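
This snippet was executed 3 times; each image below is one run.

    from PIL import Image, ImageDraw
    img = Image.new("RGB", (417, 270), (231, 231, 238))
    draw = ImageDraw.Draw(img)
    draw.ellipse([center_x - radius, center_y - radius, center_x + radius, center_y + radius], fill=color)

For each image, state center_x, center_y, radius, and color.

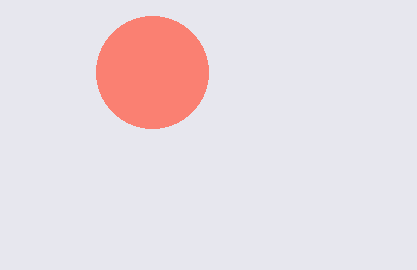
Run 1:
center_x = 152; center_y = 72; radius = 56; color = 'salmon'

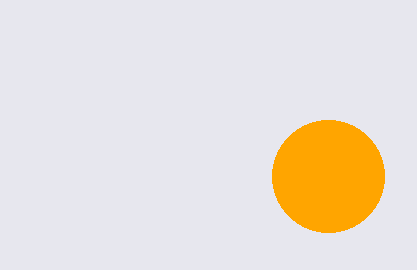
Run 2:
center_x = 328, center_y = 176, radius = 56, color = 'orange'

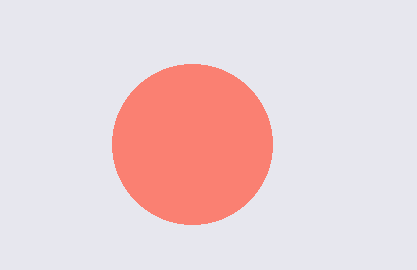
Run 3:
center_x = 192, center_y = 144, radius = 80, color = 'salmon'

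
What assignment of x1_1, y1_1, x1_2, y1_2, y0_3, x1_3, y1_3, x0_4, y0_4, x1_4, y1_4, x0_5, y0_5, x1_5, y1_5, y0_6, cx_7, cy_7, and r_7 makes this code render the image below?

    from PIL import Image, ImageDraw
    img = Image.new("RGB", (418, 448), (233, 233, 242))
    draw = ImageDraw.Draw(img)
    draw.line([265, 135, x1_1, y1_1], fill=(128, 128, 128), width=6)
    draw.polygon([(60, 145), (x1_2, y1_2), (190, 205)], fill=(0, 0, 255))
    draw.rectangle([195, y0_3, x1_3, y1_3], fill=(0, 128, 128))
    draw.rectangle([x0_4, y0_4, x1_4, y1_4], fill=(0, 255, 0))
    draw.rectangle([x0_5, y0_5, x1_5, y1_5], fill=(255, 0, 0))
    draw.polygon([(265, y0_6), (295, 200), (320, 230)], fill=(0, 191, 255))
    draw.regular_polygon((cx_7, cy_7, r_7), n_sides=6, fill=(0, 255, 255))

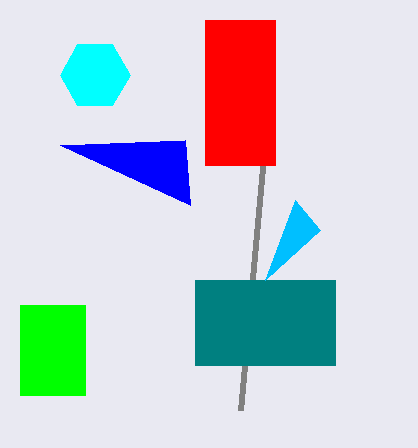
x1_1 = 240
y1_1 = 410
x1_2 = 185
y1_2 = 140
y0_3 = 280
x1_3 = 335
y1_3 = 365
x0_4 = 20
y0_4 = 305
x1_4 = 85
y1_4 = 395
x0_5 = 205
y0_5 = 20
x1_5 = 275
y1_5 = 165
y0_6 = 280
cx_7 = 95
cy_7 = 75
r_7 = 35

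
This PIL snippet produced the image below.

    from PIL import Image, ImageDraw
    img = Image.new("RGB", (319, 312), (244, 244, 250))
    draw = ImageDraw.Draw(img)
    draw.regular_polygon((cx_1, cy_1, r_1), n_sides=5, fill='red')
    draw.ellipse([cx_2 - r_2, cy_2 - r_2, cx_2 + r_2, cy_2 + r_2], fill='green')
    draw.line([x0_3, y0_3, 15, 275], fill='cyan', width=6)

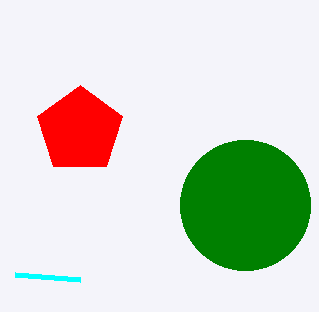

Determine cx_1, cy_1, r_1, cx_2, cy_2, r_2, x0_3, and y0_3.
cx_1 = 80, cy_1 = 130, r_1 = 45, cx_2 = 245, cy_2 = 205, r_2 = 65, x0_3 = 80, y0_3 = 280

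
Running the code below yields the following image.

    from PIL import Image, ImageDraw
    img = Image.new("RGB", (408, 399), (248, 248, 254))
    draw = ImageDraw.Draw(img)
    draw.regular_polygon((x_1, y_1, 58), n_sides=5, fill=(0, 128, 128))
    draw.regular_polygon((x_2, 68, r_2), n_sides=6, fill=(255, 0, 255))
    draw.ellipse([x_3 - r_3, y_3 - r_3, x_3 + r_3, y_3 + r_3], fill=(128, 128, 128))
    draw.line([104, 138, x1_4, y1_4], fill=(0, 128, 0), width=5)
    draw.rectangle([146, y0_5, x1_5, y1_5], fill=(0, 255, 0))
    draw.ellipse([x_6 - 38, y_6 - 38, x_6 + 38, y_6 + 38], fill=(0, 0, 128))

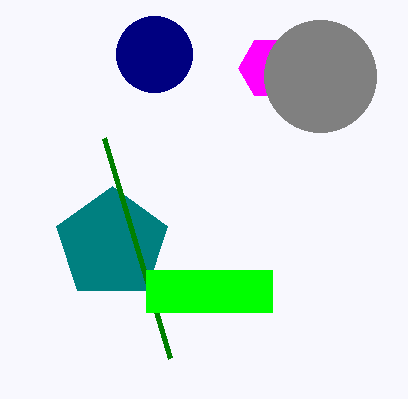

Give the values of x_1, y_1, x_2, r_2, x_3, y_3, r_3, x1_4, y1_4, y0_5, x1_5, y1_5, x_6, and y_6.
x_1 = 112, y_1 = 244, x_2 = 270, r_2 = 32, x_3 = 320, y_3 = 76, r_3 = 56, x1_4 = 170, y1_4 = 358, y0_5 = 270, x1_5 = 272, y1_5 = 312, x_6 = 154, y_6 = 54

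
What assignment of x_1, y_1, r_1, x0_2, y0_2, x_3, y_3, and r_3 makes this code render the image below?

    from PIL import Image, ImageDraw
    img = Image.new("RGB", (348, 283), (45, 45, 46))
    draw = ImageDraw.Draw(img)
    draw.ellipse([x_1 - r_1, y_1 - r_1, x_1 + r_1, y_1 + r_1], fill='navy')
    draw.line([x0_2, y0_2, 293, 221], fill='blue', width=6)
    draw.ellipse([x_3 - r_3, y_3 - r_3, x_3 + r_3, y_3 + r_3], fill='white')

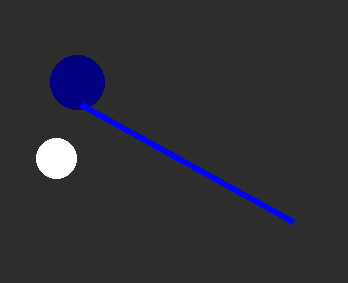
x_1 = 77; y_1 = 82; r_1 = 27; x0_2 = 81; y0_2 = 104; x_3 = 56; y_3 = 158; r_3 = 20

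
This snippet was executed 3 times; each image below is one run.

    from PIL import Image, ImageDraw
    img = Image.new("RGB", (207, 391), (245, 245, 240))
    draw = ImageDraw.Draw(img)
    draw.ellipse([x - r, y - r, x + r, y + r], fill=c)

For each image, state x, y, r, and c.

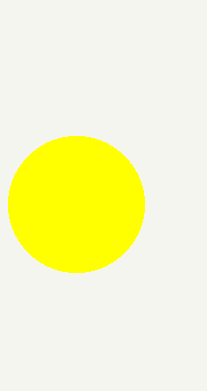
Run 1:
x = 76, y = 204, r = 68, c = 'yellow'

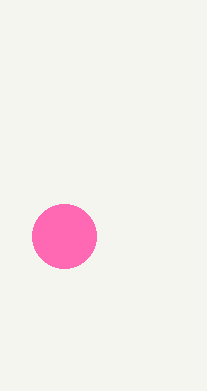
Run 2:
x = 64
y = 236
r = 32
c = 'hotpink'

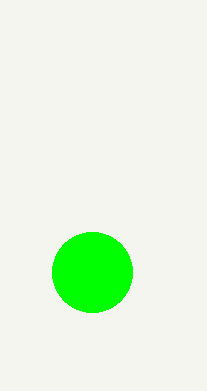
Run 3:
x = 92
y = 272
r = 40
c = 'lime'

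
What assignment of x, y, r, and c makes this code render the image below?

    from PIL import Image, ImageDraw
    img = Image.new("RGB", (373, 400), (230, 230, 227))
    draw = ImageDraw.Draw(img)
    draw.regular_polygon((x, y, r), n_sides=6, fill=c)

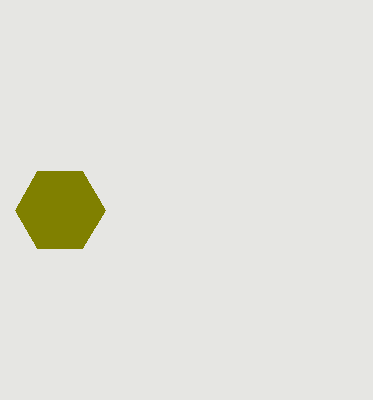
x = 60, y = 210, r = 45, c = 'olive'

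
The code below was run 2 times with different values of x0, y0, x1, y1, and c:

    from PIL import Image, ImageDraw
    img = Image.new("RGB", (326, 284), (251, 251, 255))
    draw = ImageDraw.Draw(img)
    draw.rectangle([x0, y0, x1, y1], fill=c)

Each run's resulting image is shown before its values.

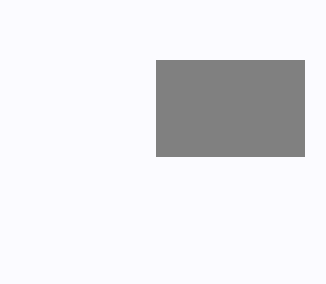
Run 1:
x0 = 156; y0 = 60; x1 = 304; y1 = 156; c = 'gray'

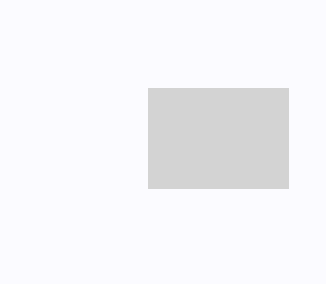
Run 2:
x0 = 148; y0 = 88; x1 = 288; y1 = 188; c = 'lightgray'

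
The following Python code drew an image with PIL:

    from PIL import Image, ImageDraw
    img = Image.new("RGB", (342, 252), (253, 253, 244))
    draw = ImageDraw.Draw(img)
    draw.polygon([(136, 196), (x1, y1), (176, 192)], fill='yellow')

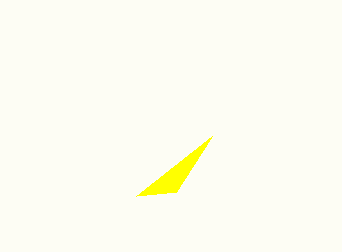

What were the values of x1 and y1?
x1 = 212
y1 = 136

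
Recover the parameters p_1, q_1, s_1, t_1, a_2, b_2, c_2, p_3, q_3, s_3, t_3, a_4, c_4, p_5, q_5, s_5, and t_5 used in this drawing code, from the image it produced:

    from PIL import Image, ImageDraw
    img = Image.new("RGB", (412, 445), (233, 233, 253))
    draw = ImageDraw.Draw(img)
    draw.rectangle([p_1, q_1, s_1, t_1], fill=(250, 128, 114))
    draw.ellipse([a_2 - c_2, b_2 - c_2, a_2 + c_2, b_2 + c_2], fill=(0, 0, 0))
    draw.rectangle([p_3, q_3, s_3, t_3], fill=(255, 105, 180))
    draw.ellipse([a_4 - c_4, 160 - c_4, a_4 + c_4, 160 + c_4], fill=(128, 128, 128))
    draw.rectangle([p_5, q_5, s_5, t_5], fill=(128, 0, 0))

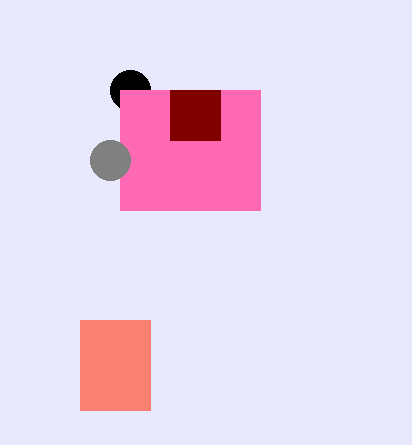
p_1 = 80; q_1 = 320; s_1 = 150; t_1 = 410; a_2 = 130; b_2 = 90; c_2 = 20; p_3 = 120; q_3 = 90; s_3 = 260; t_3 = 210; a_4 = 110; c_4 = 20; p_5 = 170; q_5 = 90; s_5 = 220; t_5 = 140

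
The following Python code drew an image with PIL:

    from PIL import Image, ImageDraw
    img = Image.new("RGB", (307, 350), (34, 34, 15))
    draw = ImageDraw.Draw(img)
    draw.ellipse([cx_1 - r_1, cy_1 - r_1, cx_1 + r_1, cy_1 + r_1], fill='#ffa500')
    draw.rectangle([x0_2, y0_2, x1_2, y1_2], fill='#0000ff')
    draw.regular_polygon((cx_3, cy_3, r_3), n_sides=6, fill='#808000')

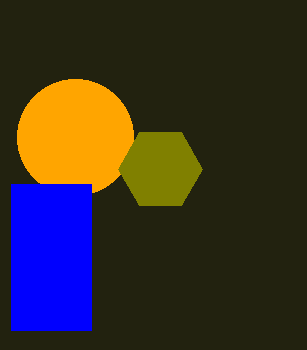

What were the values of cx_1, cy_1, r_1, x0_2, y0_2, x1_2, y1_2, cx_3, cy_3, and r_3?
cx_1 = 75, cy_1 = 137, r_1 = 58, x0_2 = 11, y0_2 = 184, x1_2 = 91, y1_2 = 330, cx_3 = 160, cy_3 = 169, r_3 = 42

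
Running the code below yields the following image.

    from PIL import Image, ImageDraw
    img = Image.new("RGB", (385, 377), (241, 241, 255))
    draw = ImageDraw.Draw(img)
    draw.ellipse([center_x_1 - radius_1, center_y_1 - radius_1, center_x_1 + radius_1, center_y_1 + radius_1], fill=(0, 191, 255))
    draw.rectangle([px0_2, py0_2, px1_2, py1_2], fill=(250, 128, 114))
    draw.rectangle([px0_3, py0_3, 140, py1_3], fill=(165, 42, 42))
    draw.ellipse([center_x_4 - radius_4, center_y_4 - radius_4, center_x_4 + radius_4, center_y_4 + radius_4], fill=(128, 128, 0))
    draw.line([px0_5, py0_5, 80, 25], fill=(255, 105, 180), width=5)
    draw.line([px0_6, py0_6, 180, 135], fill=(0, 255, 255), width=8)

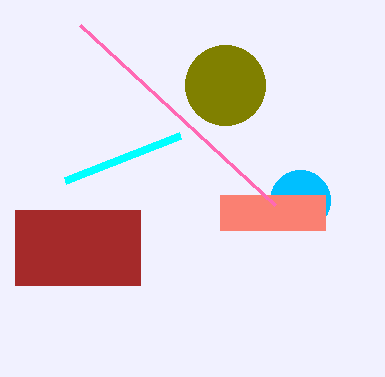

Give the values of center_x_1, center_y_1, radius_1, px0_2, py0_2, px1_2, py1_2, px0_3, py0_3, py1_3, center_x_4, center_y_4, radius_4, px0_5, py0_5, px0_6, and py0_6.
center_x_1 = 300, center_y_1 = 200, radius_1 = 30, px0_2 = 220, py0_2 = 195, px1_2 = 325, py1_2 = 230, px0_3 = 15, py0_3 = 210, py1_3 = 285, center_x_4 = 225, center_y_4 = 85, radius_4 = 40, px0_5 = 275, py0_5 = 205, px0_6 = 65, py0_6 = 180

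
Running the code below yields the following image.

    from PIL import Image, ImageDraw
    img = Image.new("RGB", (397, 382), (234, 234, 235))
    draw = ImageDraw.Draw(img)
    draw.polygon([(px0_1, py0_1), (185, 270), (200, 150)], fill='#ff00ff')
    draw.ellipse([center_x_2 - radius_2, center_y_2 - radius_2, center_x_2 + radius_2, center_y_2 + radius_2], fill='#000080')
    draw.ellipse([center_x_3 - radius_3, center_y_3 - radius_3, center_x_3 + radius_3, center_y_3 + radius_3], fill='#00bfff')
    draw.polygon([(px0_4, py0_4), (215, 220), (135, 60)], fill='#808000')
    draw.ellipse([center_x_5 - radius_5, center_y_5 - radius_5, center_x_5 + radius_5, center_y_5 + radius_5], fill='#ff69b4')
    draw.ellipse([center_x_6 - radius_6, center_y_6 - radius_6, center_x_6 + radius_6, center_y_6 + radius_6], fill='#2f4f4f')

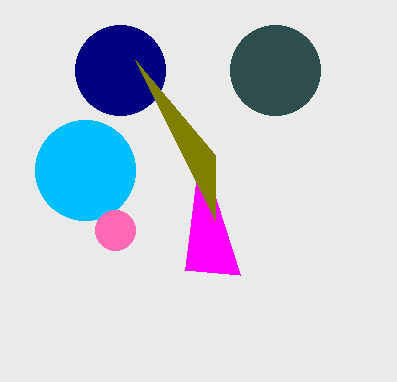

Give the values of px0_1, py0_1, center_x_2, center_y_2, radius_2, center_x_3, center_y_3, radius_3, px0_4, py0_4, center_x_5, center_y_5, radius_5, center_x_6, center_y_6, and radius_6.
px0_1 = 240; py0_1 = 275; center_x_2 = 120; center_y_2 = 70; radius_2 = 45; center_x_3 = 85; center_y_3 = 170; radius_3 = 50; px0_4 = 215; py0_4 = 155; center_x_5 = 115; center_y_5 = 230; radius_5 = 20; center_x_6 = 275; center_y_6 = 70; radius_6 = 45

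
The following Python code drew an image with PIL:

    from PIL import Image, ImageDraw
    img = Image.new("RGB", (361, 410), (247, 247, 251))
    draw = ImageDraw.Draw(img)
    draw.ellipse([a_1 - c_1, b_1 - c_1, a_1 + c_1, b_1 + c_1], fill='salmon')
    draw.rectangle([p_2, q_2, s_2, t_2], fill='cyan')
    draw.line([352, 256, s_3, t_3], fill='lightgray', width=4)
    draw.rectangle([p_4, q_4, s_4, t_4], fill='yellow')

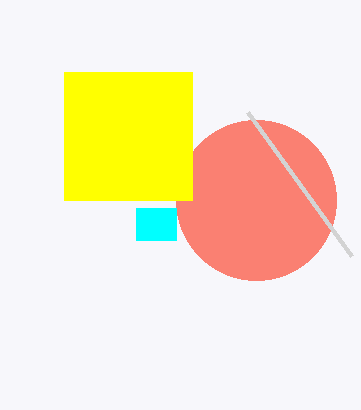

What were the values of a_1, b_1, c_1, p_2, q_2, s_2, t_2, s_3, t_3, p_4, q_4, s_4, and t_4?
a_1 = 256, b_1 = 200, c_1 = 80, p_2 = 136, q_2 = 208, s_2 = 176, t_2 = 240, s_3 = 248, t_3 = 112, p_4 = 64, q_4 = 72, s_4 = 192, t_4 = 200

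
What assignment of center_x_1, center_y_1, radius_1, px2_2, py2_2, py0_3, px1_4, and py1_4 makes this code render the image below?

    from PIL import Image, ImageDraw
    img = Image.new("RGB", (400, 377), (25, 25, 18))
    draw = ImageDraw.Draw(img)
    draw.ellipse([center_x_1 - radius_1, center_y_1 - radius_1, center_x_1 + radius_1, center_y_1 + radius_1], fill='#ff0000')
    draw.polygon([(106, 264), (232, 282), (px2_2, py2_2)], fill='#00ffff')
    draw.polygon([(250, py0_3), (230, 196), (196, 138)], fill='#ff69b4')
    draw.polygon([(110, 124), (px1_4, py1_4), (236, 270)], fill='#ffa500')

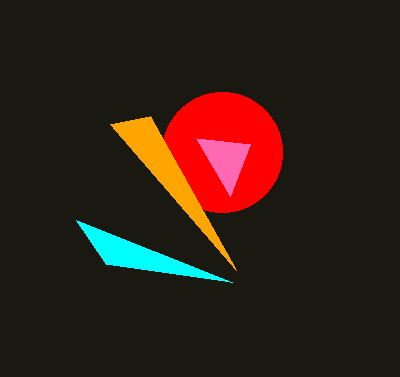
center_x_1 = 222
center_y_1 = 152
radius_1 = 60
px2_2 = 76
py2_2 = 220
py0_3 = 144
px1_4 = 150
py1_4 = 116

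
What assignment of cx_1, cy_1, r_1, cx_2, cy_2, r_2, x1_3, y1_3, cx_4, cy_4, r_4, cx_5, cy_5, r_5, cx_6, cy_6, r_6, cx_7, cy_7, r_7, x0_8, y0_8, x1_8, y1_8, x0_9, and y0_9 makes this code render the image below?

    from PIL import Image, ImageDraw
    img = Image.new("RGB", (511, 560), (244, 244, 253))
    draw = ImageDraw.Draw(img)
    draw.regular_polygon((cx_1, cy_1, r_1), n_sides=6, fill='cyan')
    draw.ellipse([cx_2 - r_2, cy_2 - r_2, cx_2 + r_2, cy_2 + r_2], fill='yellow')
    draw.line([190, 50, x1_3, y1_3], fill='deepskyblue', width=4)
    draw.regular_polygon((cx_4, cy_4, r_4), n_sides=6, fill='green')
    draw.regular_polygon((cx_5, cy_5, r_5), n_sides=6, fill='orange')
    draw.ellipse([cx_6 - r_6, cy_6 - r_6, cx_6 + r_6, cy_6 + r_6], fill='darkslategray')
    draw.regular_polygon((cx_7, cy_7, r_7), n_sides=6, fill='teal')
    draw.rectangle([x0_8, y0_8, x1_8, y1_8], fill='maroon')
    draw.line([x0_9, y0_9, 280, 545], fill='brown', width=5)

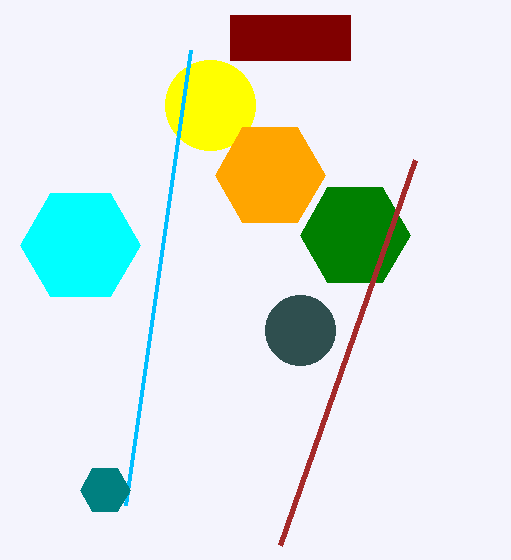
cx_1 = 80; cy_1 = 245; r_1 = 60; cx_2 = 210; cy_2 = 105; r_2 = 45; x1_3 = 125; y1_3 = 505; cx_4 = 355; cy_4 = 235; r_4 = 55; cx_5 = 270; cy_5 = 175; r_5 = 55; cx_6 = 300; cy_6 = 330; r_6 = 35; cx_7 = 105; cy_7 = 490; r_7 = 25; x0_8 = 230; y0_8 = 15; x1_8 = 350; y1_8 = 60; x0_9 = 415; y0_9 = 160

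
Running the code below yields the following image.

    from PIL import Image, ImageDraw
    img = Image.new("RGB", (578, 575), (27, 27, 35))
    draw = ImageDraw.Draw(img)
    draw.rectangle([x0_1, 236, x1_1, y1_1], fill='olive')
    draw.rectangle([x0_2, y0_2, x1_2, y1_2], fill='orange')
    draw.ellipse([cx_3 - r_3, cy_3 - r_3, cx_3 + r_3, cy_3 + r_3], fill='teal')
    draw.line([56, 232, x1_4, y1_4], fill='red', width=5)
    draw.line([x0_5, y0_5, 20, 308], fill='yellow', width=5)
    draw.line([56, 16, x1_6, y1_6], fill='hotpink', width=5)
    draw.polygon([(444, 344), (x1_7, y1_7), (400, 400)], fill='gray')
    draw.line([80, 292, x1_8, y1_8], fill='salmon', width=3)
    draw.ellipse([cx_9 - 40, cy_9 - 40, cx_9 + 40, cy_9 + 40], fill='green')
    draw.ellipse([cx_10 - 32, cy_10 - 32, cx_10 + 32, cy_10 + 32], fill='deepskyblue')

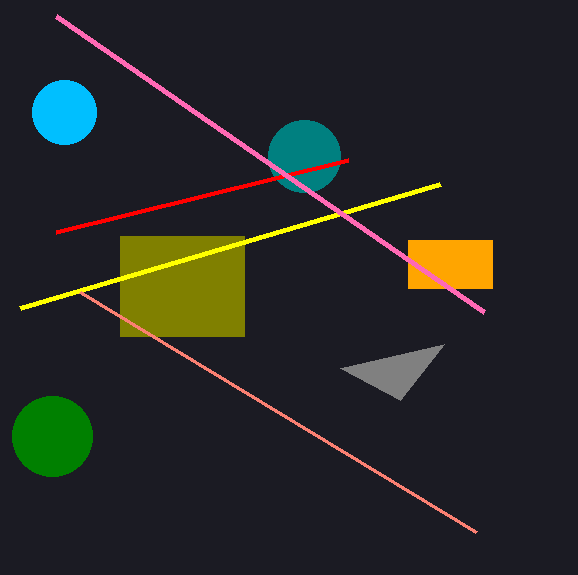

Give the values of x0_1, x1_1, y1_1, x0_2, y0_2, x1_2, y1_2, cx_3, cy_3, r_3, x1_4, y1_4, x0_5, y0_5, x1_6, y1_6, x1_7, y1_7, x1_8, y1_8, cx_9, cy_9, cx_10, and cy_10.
x0_1 = 120; x1_1 = 244; y1_1 = 336; x0_2 = 408; y0_2 = 240; x1_2 = 492; y1_2 = 288; cx_3 = 304; cy_3 = 156; r_3 = 36; x1_4 = 348; y1_4 = 160; x0_5 = 440; y0_5 = 184; x1_6 = 484; y1_6 = 312; x1_7 = 340; y1_7 = 368; x1_8 = 476; y1_8 = 532; cx_9 = 52; cy_9 = 436; cx_10 = 64; cy_10 = 112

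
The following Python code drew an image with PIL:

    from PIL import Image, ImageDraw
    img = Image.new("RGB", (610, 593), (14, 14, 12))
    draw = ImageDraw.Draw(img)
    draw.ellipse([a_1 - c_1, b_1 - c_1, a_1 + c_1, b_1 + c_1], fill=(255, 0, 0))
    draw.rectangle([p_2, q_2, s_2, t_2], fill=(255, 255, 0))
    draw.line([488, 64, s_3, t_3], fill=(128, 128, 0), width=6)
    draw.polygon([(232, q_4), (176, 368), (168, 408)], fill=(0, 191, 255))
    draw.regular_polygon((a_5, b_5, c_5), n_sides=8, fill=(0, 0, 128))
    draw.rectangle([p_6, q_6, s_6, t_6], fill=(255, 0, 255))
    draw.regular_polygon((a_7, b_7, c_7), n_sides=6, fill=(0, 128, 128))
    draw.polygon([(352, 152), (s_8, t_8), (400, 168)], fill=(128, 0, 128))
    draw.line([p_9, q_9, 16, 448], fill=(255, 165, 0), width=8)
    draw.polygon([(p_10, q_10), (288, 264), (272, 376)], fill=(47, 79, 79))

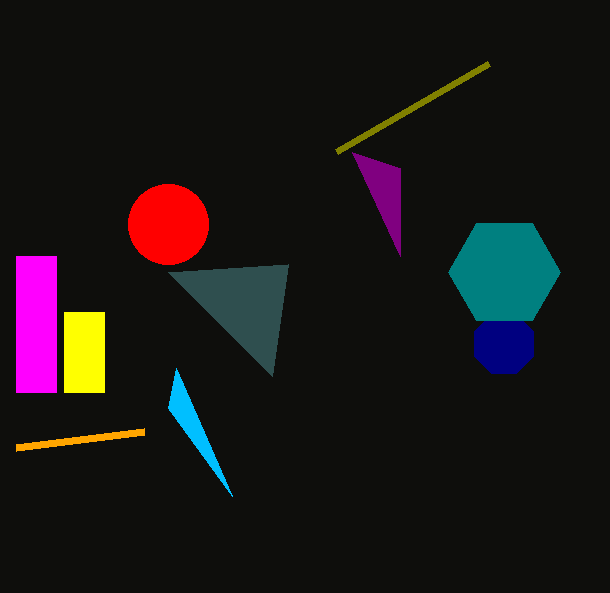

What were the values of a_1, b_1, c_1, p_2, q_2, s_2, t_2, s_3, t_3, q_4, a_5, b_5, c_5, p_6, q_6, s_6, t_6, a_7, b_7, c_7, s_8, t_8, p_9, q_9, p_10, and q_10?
a_1 = 168, b_1 = 224, c_1 = 40, p_2 = 64, q_2 = 312, s_2 = 104, t_2 = 392, s_3 = 336, t_3 = 152, q_4 = 496, a_5 = 504, b_5 = 344, c_5 = 32, p_6 = 16, q_6 = 256, s_6 = 56, t_6 = 392, a_7 = 504, b_7 = 272, c_7 = 56, s_8 = 400, t_8 = 256, p_9 = 144, q_9 = 432, p_10 = 168, q_10 = 272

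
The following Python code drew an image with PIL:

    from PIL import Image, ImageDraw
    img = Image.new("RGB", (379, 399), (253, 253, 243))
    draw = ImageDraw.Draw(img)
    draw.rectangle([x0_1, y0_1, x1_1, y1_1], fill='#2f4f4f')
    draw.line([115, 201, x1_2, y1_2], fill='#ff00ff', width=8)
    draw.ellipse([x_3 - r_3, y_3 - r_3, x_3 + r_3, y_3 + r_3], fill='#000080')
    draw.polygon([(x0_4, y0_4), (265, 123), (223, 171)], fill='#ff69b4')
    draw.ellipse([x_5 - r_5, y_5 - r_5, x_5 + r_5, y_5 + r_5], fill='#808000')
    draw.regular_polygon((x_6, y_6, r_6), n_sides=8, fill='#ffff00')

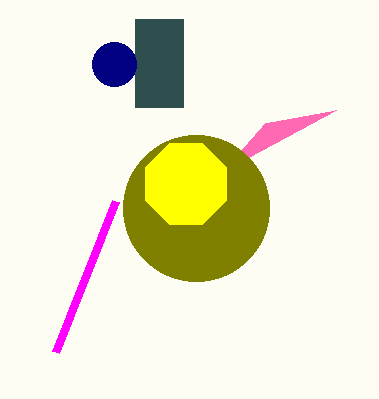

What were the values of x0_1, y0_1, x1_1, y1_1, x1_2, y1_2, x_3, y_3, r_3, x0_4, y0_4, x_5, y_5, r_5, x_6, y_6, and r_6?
x0_1 = 135
y0_1 = 19
x1_1 = 183
y1_1 = 107
x1_2 = 55
y1_2 = 352
x_3 = 114
y_3 = 64
r_3 = 22
x0_4 = 336
y0_4 = 110
x_5 = 196
y_5 = 208
r_5 = 73
x_6 = 186
y_6 = 184
r_6 = 44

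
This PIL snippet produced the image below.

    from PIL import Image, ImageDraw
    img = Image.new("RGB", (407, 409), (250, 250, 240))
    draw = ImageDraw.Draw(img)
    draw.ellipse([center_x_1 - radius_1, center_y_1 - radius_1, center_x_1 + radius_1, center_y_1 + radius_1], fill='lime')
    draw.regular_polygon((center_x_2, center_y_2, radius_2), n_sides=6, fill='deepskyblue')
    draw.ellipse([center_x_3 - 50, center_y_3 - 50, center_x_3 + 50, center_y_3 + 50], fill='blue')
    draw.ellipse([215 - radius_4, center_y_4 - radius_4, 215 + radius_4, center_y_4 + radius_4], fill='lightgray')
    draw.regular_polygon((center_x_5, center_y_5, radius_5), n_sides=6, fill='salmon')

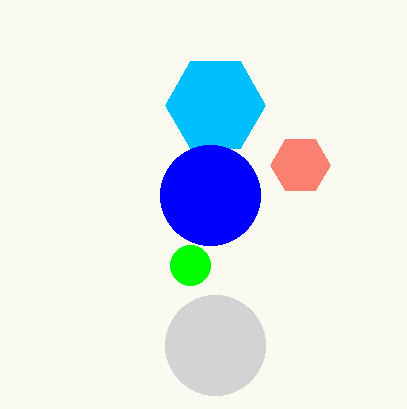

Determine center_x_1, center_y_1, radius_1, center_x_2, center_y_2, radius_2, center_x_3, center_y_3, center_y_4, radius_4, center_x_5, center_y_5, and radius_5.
center_x_1 = 190; center_y_1 = 265; radius_1 = 20; center_x_2 = 215; center_y_2 = 105; radius_2 = 50; center_x_3 = 210; center_y_3 = 195; center_y_4 = 345; radius_4 = 50; center_x_5 = 300; center_y_5 = 165; radius_5 = 30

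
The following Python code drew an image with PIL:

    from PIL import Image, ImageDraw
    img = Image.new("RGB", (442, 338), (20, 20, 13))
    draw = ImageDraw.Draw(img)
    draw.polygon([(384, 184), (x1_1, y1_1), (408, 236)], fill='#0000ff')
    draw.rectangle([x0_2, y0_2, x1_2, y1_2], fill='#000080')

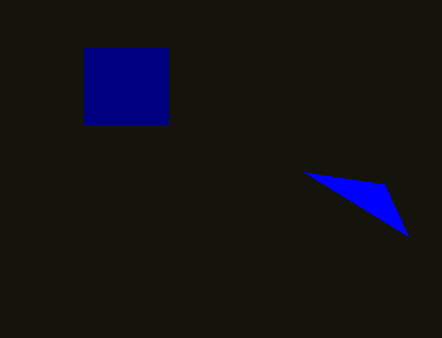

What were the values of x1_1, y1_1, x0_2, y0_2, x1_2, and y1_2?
x1_1 = 304; y1_1 = 172; x0_2 = 84; y0_2 = 48; x1_2 = 168; y1_2 = 124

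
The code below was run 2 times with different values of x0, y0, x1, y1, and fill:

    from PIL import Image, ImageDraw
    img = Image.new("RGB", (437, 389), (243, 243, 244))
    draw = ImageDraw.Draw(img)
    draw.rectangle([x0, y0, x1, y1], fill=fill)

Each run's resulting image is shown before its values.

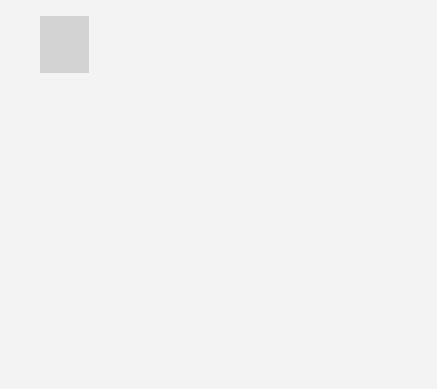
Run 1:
x0 = 40; y0 = 16; x1 = 88; y1 = 72; fill = 'lightgray'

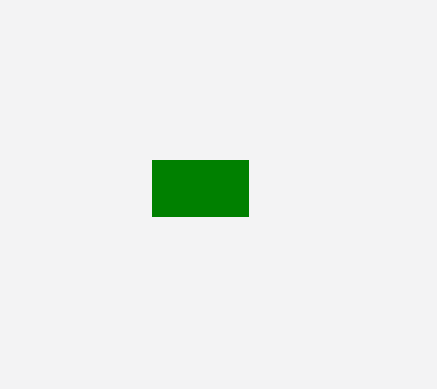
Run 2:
x0 = 152
y0 = 160
x1 = 248
y1 = 216
fill = 'green'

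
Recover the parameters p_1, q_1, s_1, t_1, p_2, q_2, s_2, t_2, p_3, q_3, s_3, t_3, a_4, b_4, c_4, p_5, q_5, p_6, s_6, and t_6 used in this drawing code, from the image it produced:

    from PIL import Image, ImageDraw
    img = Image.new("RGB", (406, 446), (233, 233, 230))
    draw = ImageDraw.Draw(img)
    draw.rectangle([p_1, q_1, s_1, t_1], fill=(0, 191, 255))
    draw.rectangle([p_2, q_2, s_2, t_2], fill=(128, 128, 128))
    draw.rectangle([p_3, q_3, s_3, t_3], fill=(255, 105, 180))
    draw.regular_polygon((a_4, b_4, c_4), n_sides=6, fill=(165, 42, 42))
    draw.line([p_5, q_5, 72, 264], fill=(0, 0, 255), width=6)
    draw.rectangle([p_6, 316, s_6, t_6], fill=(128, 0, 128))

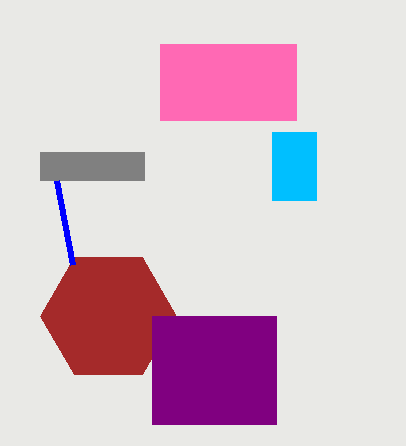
p_1 = 272, q_1 = 132, s_1 = 316, t_1 = 200, p_2 = 40, q_2 = 152, s_2 = 144, t_2 = 180, p_3 = 160, q_3 = 44, s_3 = 296, t_3 = 120, a_4 = 108, b_4 = 316, c_4 = 68, p_5 = 56, q_5 = 180, p_6 = 152, s_6 = 276, t_6 = 424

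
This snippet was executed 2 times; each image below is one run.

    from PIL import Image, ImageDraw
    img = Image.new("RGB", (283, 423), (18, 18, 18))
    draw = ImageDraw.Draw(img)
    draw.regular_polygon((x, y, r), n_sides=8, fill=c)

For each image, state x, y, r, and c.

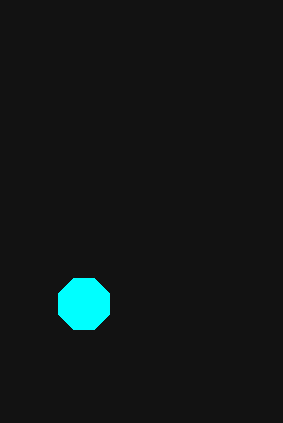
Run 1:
x = 84, y = 304, r = 28, c = 'cyan'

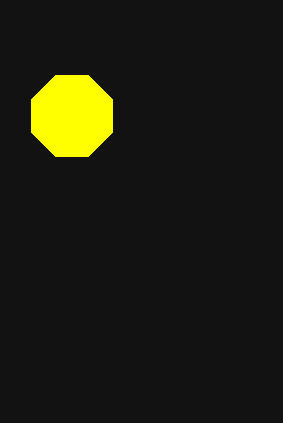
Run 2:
x = 72
y = 116
r = 44
c = 'yellow'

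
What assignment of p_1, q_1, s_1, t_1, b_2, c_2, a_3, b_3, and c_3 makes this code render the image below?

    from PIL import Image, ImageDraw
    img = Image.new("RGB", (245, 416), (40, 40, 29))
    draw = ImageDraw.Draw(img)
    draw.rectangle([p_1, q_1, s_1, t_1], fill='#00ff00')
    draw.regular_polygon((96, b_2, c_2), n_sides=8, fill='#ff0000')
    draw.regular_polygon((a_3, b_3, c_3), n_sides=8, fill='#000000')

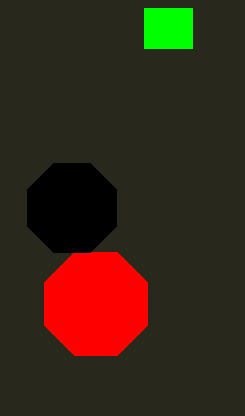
p_1 = 144, q_1 = 8, s_1 = 192, t_1 = 48, b_2 = 304, c_2 = 56, a_3 = 72, b_3 = 208, c_3 = 48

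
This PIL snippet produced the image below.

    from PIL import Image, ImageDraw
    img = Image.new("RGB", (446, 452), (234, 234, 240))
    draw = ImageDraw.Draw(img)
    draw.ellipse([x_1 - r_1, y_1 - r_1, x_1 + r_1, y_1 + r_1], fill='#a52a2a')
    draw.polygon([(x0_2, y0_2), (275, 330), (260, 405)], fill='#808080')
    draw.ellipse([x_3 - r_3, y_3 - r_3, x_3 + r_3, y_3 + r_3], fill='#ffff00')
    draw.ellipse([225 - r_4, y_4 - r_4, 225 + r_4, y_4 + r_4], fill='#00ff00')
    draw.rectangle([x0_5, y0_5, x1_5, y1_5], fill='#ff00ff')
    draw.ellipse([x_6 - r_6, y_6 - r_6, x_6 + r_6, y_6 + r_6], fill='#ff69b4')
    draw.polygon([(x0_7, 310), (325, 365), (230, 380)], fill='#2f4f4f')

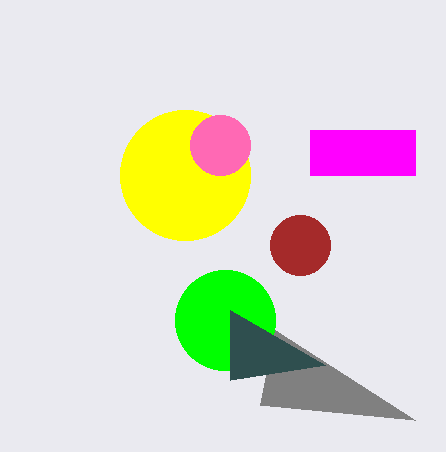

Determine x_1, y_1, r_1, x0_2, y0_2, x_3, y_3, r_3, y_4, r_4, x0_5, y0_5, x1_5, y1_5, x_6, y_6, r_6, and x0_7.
x_1 = 300; y_1 = 245; r_1 = 30; x0_2 = 415; y0_2 = 420; x_3 = 185; y_3 = 175; r_3 = 65; y_4 = 320; r_4 = 50; x0_5 = 310; y0_5 = 130; x1_5 = 415; y1_5 = 175; x_6 = 220; y_6 = 145; r_6 = 30; x0_7 = 230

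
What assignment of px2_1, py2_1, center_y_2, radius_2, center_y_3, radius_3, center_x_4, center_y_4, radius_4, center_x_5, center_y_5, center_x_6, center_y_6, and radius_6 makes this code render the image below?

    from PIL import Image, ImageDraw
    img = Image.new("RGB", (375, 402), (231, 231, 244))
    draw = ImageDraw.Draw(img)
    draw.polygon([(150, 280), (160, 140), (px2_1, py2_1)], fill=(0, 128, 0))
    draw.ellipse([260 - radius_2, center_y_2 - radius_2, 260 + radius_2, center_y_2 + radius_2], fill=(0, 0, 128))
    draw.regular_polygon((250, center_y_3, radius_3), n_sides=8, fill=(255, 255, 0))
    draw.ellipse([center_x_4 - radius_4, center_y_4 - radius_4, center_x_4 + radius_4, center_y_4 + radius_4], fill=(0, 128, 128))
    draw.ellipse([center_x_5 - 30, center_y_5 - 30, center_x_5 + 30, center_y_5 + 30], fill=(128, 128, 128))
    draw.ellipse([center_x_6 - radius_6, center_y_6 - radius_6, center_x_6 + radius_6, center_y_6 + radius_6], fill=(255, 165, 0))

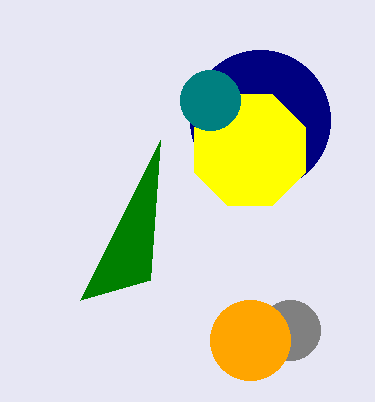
px2_1 = 80, py2_1 = 300, center_y_2 = 120, radius_2 = 70, center_y_3 = 150, radius_3 = 60, center_x_4 = 210, center_y_4 = 100, radius_4 = 30, center_x_5 = 290, center_y_5 = 330, center_x_6 = 250, center_y_6 = 340, radius_6 = 40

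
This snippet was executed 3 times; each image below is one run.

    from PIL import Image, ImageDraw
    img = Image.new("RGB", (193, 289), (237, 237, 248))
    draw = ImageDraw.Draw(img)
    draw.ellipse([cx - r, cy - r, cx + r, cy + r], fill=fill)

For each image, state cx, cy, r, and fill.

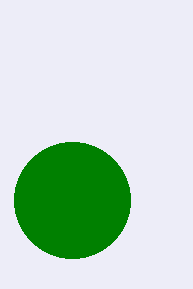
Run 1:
cx = 72, cy = 200, r = 58, fill = 'green'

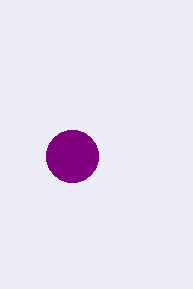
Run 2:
cx = 72
cy = 156
r = 26
fill = 'purple'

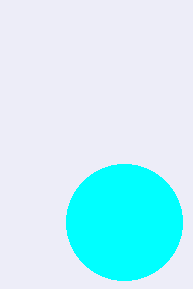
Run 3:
cx = 124; cy = 222; r = 58; fill = 'cyan'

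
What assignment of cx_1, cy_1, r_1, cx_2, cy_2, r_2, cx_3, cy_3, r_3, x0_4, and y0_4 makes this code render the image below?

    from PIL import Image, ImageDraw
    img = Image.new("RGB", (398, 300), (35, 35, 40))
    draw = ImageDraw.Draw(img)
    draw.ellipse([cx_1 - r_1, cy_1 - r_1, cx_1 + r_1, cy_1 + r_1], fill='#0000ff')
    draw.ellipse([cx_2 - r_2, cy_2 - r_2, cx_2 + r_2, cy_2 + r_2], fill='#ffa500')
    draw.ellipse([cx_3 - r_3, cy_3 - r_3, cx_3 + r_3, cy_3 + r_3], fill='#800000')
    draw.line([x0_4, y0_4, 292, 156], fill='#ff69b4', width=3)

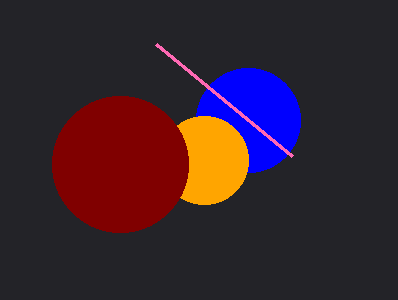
cx_1 = 248, cy_1 = 120, r_1 = 52, cx_2 = 204, cy_2 = 160, r_2 = 44, cx_3 = 120, cy_3 = 164, r_3 = 68, x0_4 = 156, y0_4 = 44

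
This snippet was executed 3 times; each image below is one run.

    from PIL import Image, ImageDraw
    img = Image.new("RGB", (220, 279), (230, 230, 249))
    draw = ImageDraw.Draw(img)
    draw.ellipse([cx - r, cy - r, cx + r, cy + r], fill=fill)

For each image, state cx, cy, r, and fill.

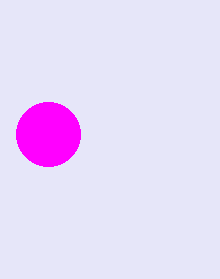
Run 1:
cx = 48; cy = 134; r = 32; fill = 'magenta'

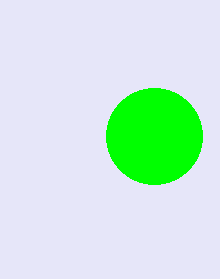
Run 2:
cx = 154, cy = 136, r = 48, fill = 'lime'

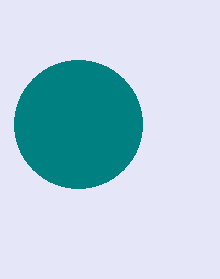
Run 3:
cx = 78
cy = 124
r = 64
fill = 'teal'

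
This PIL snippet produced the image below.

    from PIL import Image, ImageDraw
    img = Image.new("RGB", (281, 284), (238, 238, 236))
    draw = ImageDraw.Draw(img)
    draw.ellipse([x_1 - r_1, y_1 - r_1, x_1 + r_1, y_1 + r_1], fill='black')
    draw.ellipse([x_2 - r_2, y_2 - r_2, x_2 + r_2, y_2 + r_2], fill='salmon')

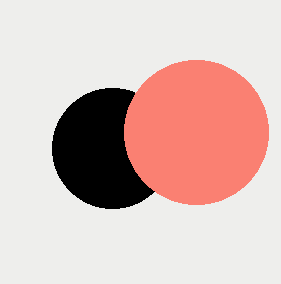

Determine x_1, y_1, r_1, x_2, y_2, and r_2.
x_1 = 112
y_1 = 148
r_1 = 60
x_2 = 196
y_2 = 132
r_2 = 72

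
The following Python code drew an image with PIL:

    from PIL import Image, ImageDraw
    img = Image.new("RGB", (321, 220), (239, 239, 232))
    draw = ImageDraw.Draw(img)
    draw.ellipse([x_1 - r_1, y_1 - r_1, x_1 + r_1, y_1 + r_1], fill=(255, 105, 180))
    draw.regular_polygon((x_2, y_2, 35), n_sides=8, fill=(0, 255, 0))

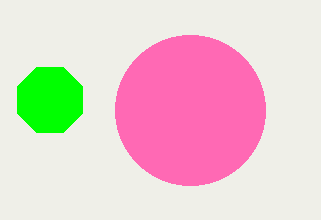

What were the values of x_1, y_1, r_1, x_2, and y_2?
x_1 = 190
y_1 = 110
r_1 = 75
x_2 = 50
y_2 = 100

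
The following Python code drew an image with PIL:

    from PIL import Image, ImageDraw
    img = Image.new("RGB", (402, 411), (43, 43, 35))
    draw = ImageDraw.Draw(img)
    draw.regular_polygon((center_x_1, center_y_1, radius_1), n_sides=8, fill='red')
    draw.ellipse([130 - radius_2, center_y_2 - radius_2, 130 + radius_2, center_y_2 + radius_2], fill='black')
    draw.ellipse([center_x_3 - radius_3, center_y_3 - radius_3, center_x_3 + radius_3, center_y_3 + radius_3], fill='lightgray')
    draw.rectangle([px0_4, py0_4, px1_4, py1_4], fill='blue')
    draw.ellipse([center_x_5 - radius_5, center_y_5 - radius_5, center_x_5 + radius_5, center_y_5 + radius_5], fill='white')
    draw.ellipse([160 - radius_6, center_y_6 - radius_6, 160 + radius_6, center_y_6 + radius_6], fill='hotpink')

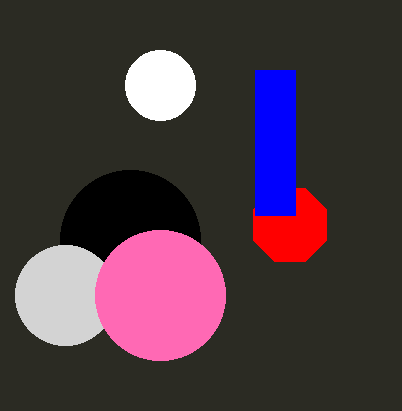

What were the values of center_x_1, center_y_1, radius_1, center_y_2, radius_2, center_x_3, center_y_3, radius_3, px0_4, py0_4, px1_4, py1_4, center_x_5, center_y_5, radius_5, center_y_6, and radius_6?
center_x_1 = 290, center_y_1 = 225, radius_1 = 40, center_y_2 = 240, radius_2 = 70, center_x_3 = 65, center_y_3 = 295, radius_3 = 50, px0_4 = 255, py0_4 = 70, px1_4 = 295, py1_4 = 215, center_x_5 = 160, center_y_5 = 85, radius_5 = 35, center_y_6 = 295, radius_6 = 65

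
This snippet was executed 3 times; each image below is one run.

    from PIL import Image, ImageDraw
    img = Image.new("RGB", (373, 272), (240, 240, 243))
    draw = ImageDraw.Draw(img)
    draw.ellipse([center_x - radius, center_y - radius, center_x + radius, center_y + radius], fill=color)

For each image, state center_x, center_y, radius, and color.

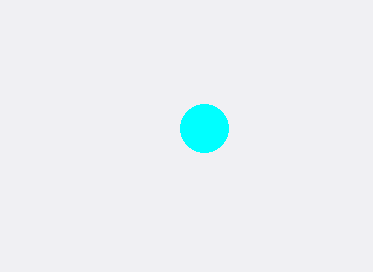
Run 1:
center_x = 204
center_y = 128
radius = 24
color = 'cyan'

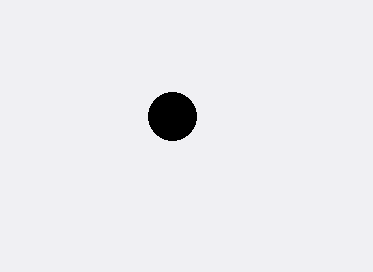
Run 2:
center_x = 172, center_y = 116, radius = 24, color = 'black'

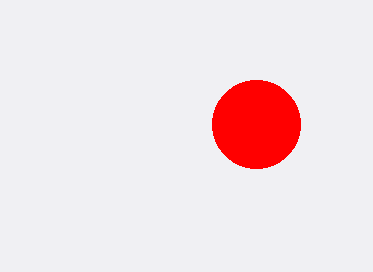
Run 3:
center_x = 256; center_y = 124; radius = 44; color = 'red'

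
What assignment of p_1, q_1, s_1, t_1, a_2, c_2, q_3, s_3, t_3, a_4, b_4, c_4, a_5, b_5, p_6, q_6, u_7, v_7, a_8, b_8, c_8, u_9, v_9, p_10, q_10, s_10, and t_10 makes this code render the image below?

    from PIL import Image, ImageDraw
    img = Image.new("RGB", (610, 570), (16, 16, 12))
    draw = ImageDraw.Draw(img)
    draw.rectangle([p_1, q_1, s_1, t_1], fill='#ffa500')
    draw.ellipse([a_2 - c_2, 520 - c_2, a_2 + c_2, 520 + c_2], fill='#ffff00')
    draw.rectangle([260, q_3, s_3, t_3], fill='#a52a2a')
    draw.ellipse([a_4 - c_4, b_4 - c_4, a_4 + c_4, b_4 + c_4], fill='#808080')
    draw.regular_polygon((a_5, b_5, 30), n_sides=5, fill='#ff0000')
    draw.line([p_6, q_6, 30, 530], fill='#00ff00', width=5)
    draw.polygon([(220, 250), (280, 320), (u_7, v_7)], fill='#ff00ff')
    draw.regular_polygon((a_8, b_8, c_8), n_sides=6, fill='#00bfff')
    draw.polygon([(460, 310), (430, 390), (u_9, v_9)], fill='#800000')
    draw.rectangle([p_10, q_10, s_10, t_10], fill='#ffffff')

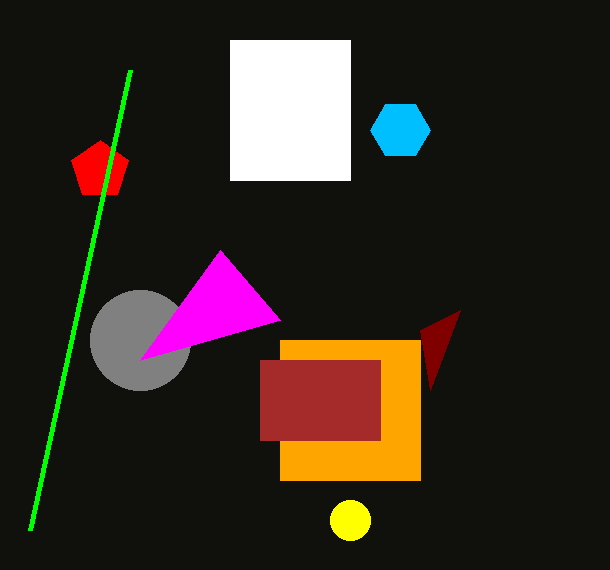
p_1 = 280
q_1 = 340
s_1 = 420
t_1 = 480
a_2 = 350
c_2 = 20
q_3 = 360
s_3 = 380
t_3 = 440
a_4 = 140
b_4 = 340
c_4 = 50
a_5 = 100
b_5 = 170
p_6 = 130
q_6 = 70
u_7 = 140
v_7 = 360
a_8 = 400
b_8 = 130
c_8 = 30
u_9 = 420
v_9 = 330
p_10 = 230
q_10 = 40
s_10 = 350
t_10 = 180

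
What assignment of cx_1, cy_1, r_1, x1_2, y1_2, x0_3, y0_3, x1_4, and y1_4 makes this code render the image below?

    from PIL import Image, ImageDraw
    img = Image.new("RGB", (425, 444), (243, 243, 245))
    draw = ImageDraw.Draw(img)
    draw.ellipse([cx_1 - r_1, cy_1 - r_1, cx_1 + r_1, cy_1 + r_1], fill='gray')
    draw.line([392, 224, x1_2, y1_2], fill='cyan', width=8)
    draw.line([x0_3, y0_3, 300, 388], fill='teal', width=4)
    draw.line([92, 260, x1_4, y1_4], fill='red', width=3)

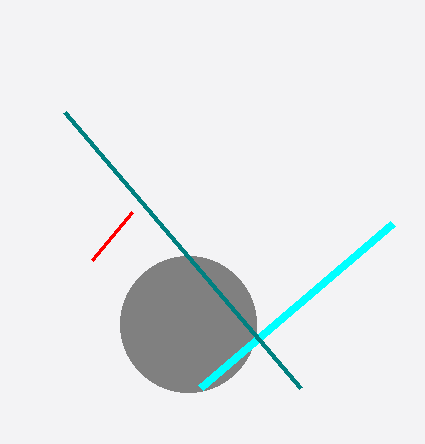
cx_1 = 188; cy_1 = 324; r_1 = 68; x1_2 = 200; y1_2 = 388; x0_3 = 64; y0_3 = 112; x1_4 = 132; y1_4 = 212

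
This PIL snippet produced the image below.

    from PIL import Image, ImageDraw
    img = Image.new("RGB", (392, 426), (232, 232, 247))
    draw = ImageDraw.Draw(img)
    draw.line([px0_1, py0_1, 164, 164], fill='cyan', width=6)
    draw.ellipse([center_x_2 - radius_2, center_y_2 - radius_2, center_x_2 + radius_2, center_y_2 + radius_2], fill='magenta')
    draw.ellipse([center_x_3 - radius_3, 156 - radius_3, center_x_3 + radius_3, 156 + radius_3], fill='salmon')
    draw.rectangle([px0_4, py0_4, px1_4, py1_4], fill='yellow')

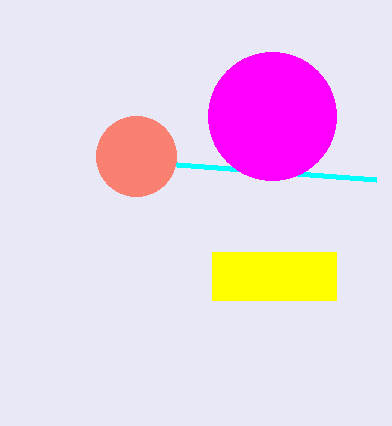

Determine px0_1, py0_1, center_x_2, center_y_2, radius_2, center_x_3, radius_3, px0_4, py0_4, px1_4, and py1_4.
px0_1 = 376; py0_1 = 180; center_x_2 = 272; center_y_2 = 116; radius_2 = 64; center_x_3 = 136; radius_3 = 40; px0_4 = 212; py0_4 = 252; px1_4 = 336; py1_4 = 300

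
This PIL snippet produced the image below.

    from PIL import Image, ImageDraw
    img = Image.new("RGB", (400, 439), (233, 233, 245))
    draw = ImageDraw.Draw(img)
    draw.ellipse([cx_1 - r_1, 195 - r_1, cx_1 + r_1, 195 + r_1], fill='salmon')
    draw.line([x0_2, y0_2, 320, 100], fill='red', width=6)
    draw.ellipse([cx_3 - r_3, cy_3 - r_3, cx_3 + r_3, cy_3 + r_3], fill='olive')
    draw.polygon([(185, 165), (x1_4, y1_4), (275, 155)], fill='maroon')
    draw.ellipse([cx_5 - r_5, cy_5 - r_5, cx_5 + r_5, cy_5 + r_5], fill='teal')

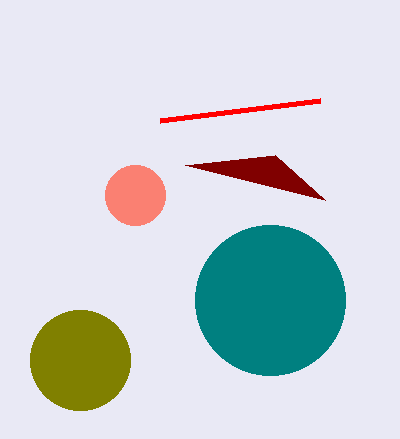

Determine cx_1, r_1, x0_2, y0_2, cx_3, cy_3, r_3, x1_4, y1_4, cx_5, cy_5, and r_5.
cx_1 = 135; r_1 = 30; x0_2 = 160; y0_2 = 120; cx_3 = 80; cy_3 = 360; r_3 = 50; x1_4 = 325; y1_4 = 200; cx_5 = 270; cy_5 = 300; r_5 = 75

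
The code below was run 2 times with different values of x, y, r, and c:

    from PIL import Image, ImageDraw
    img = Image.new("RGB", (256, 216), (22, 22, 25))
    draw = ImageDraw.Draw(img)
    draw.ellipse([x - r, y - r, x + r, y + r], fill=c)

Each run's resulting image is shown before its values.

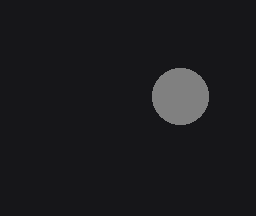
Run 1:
x = 180, y = 96, r = 28, c = 'gray'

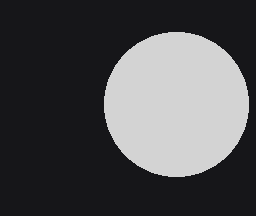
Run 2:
x = 176; y = 104; r = 72; c = 'lightgray'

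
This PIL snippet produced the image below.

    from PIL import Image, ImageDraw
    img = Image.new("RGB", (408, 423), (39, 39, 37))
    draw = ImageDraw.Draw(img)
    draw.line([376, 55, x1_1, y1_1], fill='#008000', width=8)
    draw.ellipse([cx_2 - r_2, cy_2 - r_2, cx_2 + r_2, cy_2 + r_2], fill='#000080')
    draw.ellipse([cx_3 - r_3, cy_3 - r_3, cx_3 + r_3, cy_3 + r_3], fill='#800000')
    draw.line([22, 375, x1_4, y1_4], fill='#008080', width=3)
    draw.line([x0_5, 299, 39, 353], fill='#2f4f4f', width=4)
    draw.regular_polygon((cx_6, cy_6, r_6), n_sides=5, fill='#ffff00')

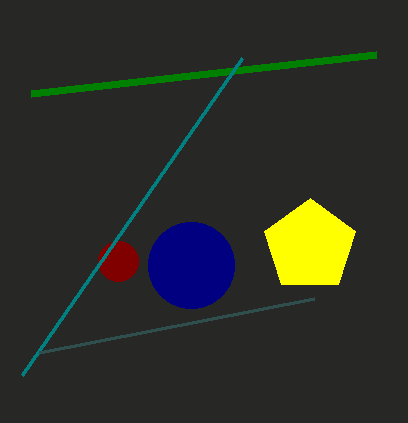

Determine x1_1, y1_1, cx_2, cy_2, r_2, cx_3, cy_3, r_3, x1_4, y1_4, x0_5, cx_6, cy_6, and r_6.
x1_1 = 31; y1_1 = 94; cx_2 = 191; cy_2 = 265; r_2 = 43; cx_3 = 118; cy_3 = 261; r_3 = 20; x1_4 = 242; y1_4 = 58; x0_5 = 314; cx_6 = 310; cy_6 = 246; r_6 = 48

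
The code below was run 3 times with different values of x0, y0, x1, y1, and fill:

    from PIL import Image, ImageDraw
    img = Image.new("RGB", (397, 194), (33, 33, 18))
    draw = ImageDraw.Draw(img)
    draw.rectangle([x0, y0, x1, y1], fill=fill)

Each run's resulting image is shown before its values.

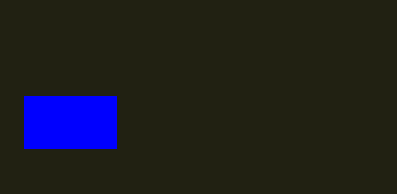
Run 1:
x0 = 24; y0 = 96; x1 = 116; y1 = 148; fill = 'blue'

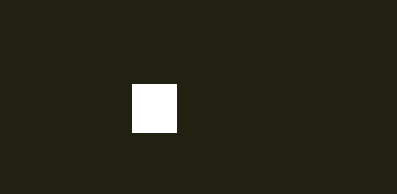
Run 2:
x0 = 132; y0 = 84; x1 = 176; y1 = 132; fill = 'white'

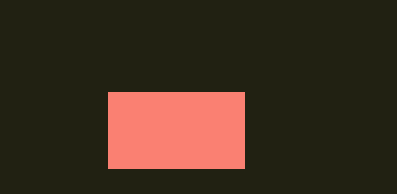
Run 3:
x0 = 108
y0 = 92
x1 = 244
y1 = 168
fill = 'salmon'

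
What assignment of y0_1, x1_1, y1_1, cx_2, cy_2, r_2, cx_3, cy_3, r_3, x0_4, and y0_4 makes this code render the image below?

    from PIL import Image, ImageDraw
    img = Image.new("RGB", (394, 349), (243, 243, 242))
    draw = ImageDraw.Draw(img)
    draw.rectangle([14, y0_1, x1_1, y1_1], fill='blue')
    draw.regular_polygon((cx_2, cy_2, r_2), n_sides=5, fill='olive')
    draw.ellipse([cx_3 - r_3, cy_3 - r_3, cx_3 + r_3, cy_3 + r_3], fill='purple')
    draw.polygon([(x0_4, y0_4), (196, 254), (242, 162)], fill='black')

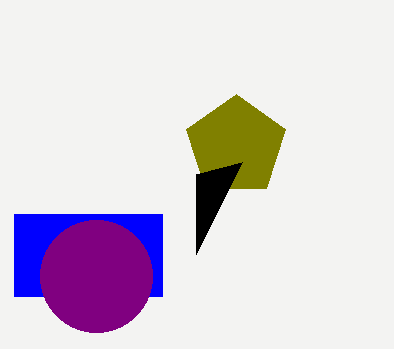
y0_1 = 214; x1_1 = 162; y1_1 = 296; cx_2 = 236; cy_2 = 146; r_2 = 52; cx_3 = 96; cy_3 = 276; r_3 = 56; x0_4 = 196; y0_4 = 174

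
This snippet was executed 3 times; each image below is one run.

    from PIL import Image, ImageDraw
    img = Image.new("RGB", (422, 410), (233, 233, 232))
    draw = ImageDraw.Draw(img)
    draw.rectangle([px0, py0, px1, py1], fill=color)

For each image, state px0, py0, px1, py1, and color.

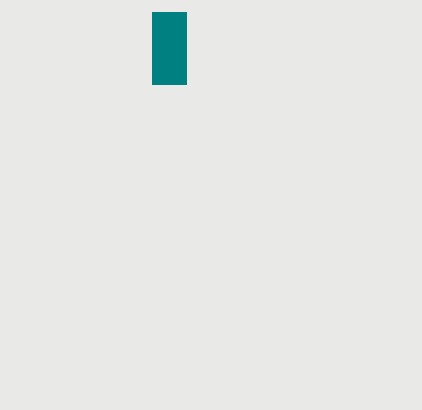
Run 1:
px0 = 152, py0 = 12, px1 = 186, py1 = 84, color = 'teal'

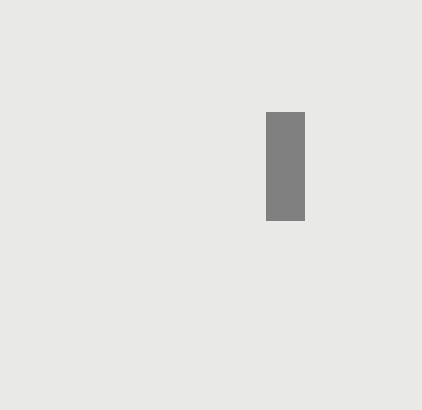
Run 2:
px0 = 266; py0 = 112; px1 = 304; py1 = 220; color = 'gray'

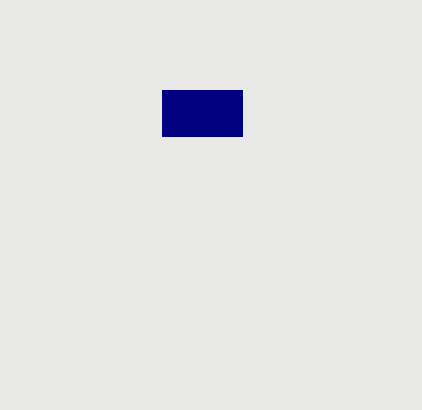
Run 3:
px0 = 162; py0 = 90; px1 = 242; py1 = 136; color = 'navy'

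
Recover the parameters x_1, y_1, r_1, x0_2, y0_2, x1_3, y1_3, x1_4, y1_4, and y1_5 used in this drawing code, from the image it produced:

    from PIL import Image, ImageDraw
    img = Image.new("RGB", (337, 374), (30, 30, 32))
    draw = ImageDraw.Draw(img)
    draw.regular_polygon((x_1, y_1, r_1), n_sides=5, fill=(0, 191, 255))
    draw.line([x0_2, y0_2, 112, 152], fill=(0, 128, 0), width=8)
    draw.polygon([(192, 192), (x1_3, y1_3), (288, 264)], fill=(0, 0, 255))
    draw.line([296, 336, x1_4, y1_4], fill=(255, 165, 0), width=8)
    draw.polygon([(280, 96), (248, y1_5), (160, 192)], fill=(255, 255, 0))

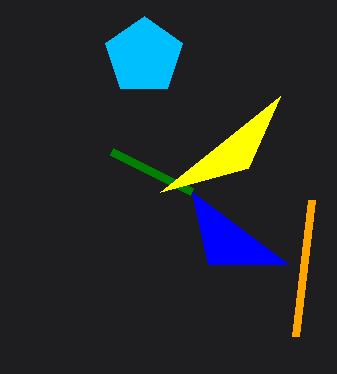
x_1 = 144, y_1 = 56, r_1 = 40, x0_2 = 192, y0_2 = 192, x1_3 = 208, y1_3 = 264, x1_4 = 312, y1_4 = 200, y1_5 = 168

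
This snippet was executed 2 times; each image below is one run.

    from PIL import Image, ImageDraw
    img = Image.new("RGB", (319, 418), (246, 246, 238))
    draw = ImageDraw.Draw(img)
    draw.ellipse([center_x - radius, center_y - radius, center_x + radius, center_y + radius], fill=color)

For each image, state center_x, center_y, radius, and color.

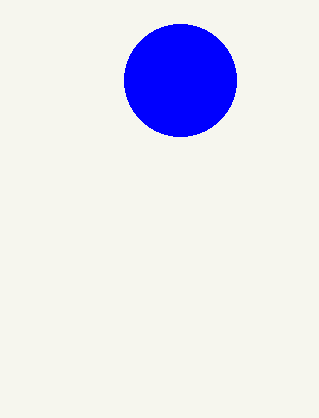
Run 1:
center_x = 180; center_y = 80; radius = 56; color = 'blue'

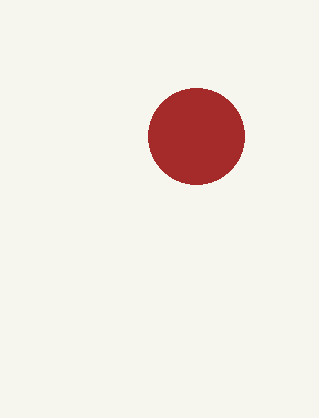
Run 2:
center_x = 196, center_y = 136, radius = 48, color = 'brown'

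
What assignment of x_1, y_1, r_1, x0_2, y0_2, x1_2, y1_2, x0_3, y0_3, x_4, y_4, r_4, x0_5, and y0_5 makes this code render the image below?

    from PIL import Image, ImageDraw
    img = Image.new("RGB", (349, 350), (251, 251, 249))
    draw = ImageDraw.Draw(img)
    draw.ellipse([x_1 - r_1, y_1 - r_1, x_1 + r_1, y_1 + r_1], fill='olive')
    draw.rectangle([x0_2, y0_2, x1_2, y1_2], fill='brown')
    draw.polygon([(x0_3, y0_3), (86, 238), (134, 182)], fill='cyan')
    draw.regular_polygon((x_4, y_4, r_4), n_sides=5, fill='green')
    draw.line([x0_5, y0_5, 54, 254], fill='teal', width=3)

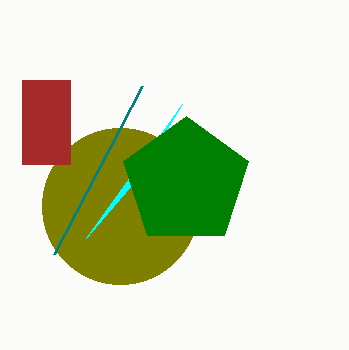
x_1 = 120; y_1 = 206; r_1 = 78; x0_2 = 22; y0_2 = 80; x1_2 = 70; y1_2 = 164; x0_3 = 182; y0_3 = 104; x_4 = 186; y_4 = 182; r_4 = 66; x0_5 = 142; y0_5 = 86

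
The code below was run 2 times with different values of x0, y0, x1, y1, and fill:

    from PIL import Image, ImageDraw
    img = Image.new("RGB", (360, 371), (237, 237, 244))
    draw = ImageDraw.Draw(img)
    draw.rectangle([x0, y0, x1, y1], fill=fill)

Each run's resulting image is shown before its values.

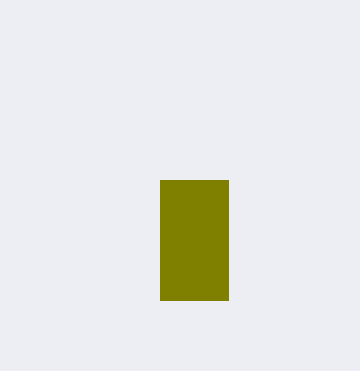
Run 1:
x0 = 160
y0 = 180
x1 = 228
y1 = 300
fill = 'olive'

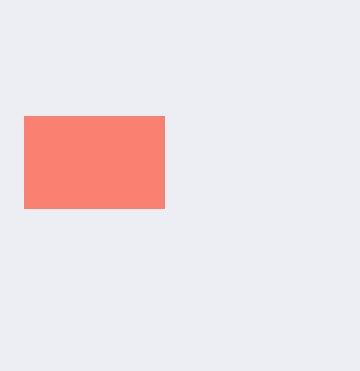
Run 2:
x0 = 24, y0 = 116, x1 = 164, y1 = 208, fill = 'salmon'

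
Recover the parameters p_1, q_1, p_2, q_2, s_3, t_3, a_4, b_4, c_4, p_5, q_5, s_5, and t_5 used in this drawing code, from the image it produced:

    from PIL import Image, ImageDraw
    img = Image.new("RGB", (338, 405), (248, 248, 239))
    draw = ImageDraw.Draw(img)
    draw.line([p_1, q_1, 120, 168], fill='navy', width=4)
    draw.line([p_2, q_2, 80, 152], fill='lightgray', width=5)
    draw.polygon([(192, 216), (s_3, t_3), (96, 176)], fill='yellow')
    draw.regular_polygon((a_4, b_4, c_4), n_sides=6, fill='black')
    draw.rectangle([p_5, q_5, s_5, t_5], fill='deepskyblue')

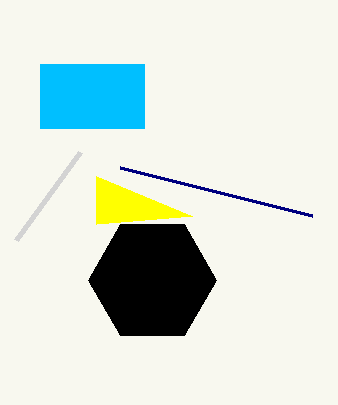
p_1 = 312; q_1 = 216; p_2 = 16; q_2 = 240; s_3 = 96; t_3 = 224; a_4 = 152; b_4 = 280; c_4 = 64; p_5 = 40; q_5 = 64; s_5 = 144; t_5 = 128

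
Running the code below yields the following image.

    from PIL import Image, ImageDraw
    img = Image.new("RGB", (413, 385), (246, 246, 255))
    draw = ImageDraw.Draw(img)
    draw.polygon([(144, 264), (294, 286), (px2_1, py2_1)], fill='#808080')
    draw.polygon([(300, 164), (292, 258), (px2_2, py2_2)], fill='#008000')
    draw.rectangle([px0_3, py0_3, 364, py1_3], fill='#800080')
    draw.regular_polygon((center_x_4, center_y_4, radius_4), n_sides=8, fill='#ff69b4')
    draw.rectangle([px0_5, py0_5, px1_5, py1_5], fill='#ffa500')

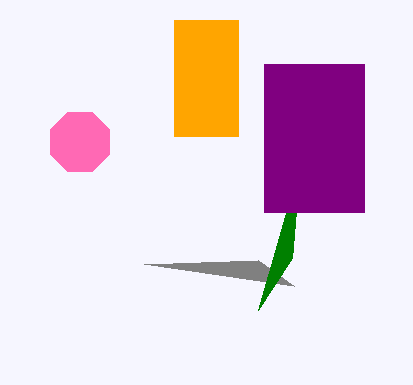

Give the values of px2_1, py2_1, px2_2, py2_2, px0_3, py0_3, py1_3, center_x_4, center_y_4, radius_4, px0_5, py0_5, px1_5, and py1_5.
px2_1 = 258
py2_1 = 260
px2_2 = 258
py2_2 = 310
px0_3 = 264
py0_3 = 64
py1_3 = 212
center_x_4 = 80
center_y_4 = 142
radius_4 = 32
px0_5 = 174
py0_5 = 20
px1_5 = 238
py1_5 = 136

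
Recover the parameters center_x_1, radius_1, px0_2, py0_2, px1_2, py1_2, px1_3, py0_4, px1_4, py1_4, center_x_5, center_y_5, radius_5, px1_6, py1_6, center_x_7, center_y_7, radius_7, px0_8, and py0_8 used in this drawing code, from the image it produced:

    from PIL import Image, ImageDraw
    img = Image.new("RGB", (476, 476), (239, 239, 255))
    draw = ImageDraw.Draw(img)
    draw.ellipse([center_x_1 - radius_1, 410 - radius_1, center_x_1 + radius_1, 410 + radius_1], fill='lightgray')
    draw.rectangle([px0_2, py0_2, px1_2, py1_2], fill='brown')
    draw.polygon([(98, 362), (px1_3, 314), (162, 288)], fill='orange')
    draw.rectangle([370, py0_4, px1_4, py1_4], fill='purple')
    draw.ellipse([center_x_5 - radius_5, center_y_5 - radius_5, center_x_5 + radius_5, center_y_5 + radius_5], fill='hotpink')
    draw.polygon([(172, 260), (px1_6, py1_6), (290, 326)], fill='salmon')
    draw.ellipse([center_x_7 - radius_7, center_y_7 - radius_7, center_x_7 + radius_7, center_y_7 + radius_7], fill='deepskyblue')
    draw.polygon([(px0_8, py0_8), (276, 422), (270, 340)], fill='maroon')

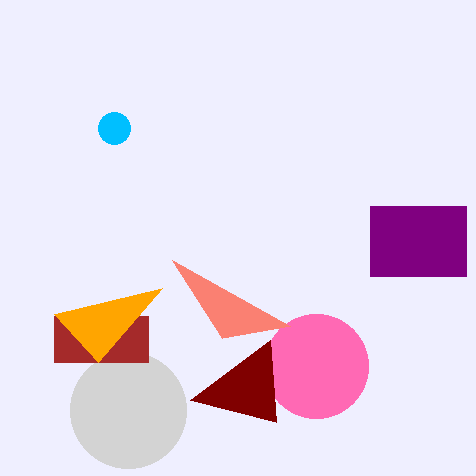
center_x_1 = 128
radius_1 = 58
px0_2 = 54
py0_2 = 316
px1_2 = 148
py1_2 = 362
px1_3 = 54
py0_4 = 206
px1_4 = 466
py1_4 = 276
center_x_5 = 316
center_y_5 = 366
radius_5 = 52
px1_6 = 222
py1_6 = 338
center_x_7 = 114
center_y_7 = 128
radius_7 = 16
px0_8 = 190
py0_8 = 400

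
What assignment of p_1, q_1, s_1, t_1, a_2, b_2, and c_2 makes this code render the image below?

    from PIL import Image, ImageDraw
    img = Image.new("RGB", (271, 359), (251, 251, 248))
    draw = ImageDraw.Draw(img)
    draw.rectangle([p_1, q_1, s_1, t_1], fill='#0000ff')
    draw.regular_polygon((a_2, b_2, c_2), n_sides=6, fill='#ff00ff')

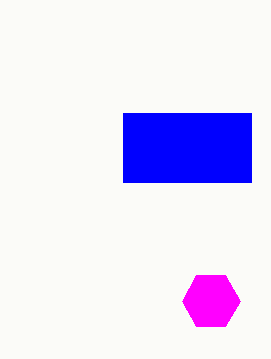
p_1 = 123, q_1 = 113, s_1 = 251, t_1 = 182, a_2 = 211, b_2 = 301, c_2 = 29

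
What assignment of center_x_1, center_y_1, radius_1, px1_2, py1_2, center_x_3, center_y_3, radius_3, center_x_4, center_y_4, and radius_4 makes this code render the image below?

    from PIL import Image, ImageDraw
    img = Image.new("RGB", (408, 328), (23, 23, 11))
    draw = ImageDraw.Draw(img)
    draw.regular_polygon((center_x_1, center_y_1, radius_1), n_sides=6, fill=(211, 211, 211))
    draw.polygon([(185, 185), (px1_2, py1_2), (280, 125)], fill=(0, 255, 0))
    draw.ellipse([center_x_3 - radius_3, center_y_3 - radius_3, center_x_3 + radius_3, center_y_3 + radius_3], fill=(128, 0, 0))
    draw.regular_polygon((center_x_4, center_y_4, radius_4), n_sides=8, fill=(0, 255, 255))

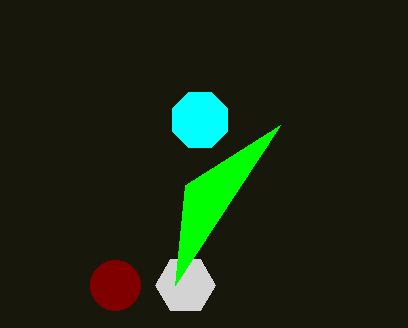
center_x_1 = 185; center_y_1 = 285; radius_1 = 30; px1_2 = 175; py1_2 = 285; center_x_3 = 115; center_y_3 = 285; radius_3 = 25; center_x_4 = 200; center_y_4 = 120; radius_4 = 30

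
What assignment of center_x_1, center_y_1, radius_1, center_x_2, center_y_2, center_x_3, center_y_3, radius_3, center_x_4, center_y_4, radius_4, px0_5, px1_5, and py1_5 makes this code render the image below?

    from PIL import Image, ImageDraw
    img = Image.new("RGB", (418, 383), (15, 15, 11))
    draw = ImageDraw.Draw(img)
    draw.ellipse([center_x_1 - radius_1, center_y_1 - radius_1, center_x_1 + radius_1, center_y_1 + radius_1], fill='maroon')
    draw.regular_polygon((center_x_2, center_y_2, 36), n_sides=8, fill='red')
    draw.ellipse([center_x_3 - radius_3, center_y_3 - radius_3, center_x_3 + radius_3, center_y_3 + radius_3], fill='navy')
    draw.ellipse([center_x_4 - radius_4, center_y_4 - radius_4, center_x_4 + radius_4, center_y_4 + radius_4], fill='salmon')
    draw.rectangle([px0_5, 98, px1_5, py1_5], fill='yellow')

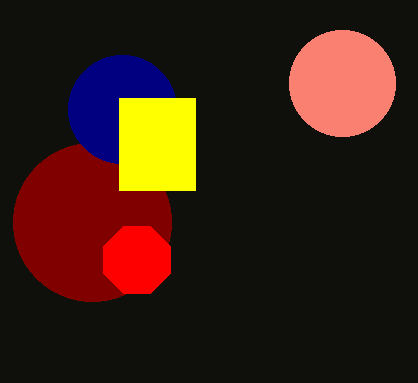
center_x_1 = 92, center_y_1 = 222, radius_1 = 79, center_x_2 = 137, center_y_2 = 260, center_x_3 = 122, center_y_3 = 109, radius_3 = 54, center_x_4 = 342, center_y_4 = 83, radius_4 = 53, px0_5 = 119, px1_5 = 195, py1_5 = 190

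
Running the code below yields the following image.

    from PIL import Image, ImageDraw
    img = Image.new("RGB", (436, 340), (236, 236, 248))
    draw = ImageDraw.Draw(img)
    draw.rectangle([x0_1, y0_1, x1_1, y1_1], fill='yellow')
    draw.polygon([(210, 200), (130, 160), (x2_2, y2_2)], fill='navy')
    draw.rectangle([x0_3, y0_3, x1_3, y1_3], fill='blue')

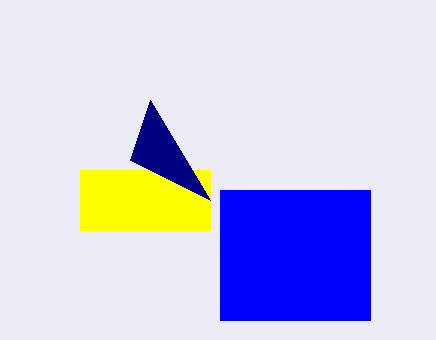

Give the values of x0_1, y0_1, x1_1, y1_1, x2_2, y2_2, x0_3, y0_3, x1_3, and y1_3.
x0_1 = 80, y0_1 = 170, x1_1 = 210, y1_1 = 230, x2_2 = 150, y2_2 = 100, x0_3 = 220, y0_3 = 190, x1_3 = 370, y1_3 = 320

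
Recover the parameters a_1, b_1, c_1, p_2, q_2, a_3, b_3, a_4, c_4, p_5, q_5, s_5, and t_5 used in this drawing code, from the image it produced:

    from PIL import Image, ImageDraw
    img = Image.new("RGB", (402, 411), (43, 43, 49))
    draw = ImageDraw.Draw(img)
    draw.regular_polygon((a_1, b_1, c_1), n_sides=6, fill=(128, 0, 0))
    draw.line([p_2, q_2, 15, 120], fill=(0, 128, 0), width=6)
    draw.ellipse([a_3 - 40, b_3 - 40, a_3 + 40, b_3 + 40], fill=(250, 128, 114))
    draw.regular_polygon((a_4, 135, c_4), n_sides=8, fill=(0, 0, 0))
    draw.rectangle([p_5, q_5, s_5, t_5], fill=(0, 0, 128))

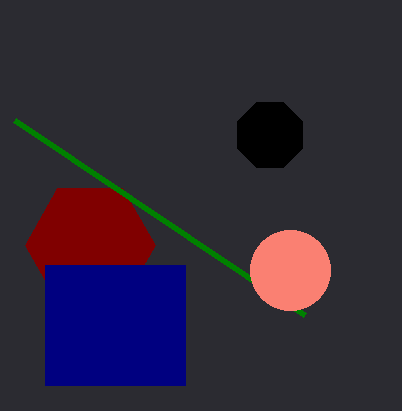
a_1 = 90, b_1 = 245, c_1 = 65, p_2 = 305, q_2 = 315, a_3 = 290, b_3 = 270, a_4 = 270, c_4 = 35, p_5 = 45, q_5 = 265, s_5 = 185, t_5 = 385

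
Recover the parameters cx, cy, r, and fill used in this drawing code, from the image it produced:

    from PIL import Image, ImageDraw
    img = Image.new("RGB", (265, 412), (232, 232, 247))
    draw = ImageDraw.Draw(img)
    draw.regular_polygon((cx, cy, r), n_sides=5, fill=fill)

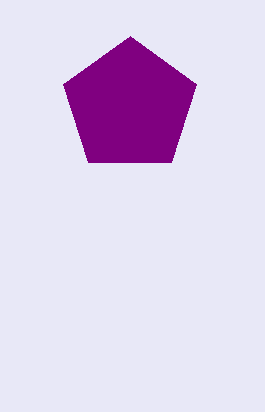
cx = 130, cy = 106, r = 70, fill = 'purple'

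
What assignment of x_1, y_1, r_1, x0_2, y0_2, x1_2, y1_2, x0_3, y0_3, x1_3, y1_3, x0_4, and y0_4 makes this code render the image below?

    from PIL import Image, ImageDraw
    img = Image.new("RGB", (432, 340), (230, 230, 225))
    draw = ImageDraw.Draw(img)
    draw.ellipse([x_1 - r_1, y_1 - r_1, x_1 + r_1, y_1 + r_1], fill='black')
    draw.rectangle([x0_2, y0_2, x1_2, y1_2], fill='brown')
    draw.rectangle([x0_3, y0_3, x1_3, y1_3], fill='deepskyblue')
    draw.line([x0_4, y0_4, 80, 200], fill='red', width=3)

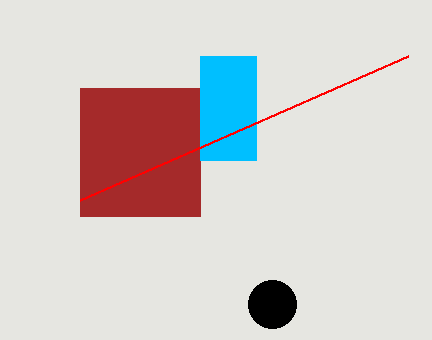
x_1 = 272
y_1 = 304
r_1 = 24
x0_2 = 80
y0_2 = 88
x1_2 = 200
y1_2 = 216
x0_3 = 200
y0_3 = 56
x1_3 = 256
y1_3 = 160
x0_4 = 408
y0_4 = 56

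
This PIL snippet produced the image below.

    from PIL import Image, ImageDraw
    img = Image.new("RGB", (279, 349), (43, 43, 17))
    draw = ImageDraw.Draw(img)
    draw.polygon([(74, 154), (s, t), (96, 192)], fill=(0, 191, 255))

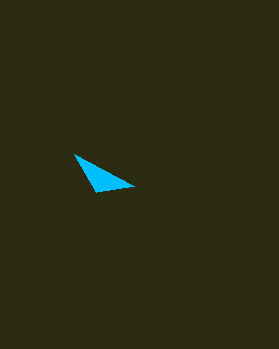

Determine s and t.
s = 134, t = 186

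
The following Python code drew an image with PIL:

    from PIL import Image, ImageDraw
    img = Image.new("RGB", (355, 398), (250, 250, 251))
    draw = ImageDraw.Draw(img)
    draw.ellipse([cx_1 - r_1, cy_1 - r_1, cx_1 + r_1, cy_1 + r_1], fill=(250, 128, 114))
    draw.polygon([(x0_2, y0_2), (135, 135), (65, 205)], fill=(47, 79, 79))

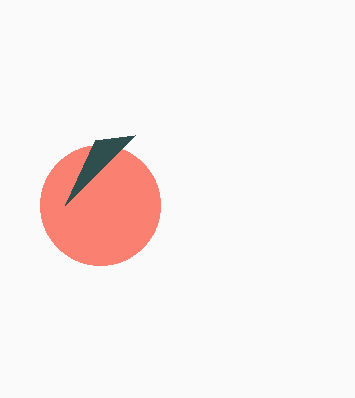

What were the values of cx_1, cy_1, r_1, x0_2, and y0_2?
cx_1 = 100; cy_1 = 205; r_1 = 60; x0_2 = 95; y0_2 = 140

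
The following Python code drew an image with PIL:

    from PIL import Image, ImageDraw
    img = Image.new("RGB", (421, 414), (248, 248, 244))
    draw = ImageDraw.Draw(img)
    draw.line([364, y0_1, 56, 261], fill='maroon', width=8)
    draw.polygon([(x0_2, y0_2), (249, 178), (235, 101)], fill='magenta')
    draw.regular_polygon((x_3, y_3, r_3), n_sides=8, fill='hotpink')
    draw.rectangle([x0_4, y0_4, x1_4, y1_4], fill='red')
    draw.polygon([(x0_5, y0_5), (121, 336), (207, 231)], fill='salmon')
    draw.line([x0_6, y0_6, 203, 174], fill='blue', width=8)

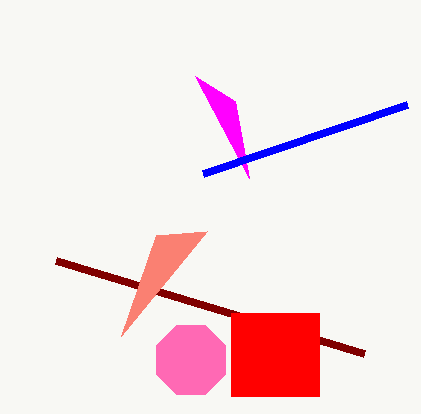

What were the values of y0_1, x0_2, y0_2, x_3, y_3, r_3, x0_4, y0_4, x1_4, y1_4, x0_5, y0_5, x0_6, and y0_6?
y0_1 = 354
x0_2 = 195
y0_2 = 76
x_3 = 191
y_3 = 360
r_3 = 37
x0_4 = 231
y0_4 = 313
x1_4 = 319
y1_4 = 396
x0_5 = 156
y0_5 = 235
x0_6 = 407
y0_6 = 105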